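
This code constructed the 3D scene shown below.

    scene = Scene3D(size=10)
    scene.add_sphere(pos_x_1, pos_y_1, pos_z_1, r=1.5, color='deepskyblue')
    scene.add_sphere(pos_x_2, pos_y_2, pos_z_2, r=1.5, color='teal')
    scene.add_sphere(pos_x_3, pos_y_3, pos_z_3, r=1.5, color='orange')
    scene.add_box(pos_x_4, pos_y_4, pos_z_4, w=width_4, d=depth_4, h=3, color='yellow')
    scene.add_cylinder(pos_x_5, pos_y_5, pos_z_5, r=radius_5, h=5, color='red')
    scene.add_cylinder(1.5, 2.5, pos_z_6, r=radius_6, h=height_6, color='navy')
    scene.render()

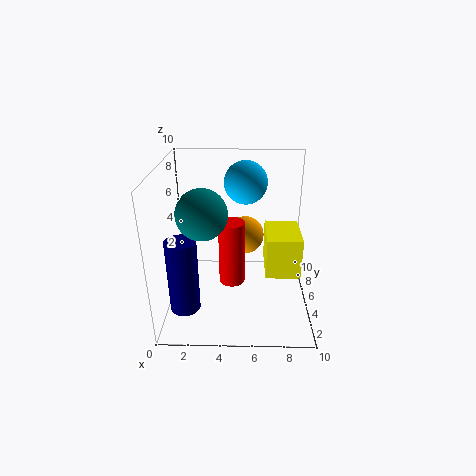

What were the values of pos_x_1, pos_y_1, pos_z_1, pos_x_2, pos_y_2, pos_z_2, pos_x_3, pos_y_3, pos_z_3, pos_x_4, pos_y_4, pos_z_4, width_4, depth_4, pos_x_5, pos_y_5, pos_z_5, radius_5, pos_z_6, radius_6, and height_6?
pos_x_1 = 5.5, pos_y_1 = 6.5, pos_z_1 = 8.5, pos_x_2 = 3, pos_y_2 = 2, pos_z_2 = 8, pos_x_3 = 5.5, pos_y_3 = 8.5, pos_z_3 = 3.5, pos_x_4 = 7, pos_y_4 = 4.5, pos_z_4 = 2, width_4 = 2.5, depth_4 = 3.5, pos_x_5 = 4.5, pos_y_5 = 6.5, pos_z_5 = 0.5, radius_5 = 1, pos_z_6 = 1, radius_6 = 1, height_6 = 5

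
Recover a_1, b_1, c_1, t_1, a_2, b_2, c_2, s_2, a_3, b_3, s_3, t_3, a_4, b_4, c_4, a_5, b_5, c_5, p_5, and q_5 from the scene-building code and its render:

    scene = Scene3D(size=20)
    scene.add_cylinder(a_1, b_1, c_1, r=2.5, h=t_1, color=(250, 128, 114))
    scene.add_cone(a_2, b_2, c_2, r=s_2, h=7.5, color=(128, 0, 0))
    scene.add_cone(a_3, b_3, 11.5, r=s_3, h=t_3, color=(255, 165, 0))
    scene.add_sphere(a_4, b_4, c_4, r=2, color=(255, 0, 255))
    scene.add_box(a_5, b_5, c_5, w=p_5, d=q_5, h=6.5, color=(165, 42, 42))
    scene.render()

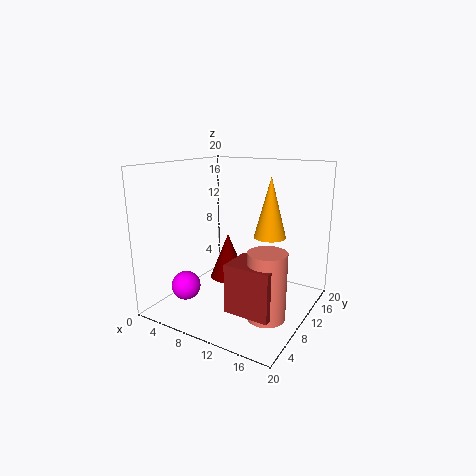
a_1 = 16
b_1 = 7
c_1 = 1
t_1 = 9
a_2 = 4.5
b_2 = 16
c_2 = 0.5
s_2 = 3
a_3 = 15.5
b_3 = 8.5
s_3 = 2
t_3 = 7.5
a_4 = 4.5
b_4 = 5
c_4 = 3.5
a_5 = 11.5
b_5 = 4
c_5 = 2
p_5 = 6
q_5 = 5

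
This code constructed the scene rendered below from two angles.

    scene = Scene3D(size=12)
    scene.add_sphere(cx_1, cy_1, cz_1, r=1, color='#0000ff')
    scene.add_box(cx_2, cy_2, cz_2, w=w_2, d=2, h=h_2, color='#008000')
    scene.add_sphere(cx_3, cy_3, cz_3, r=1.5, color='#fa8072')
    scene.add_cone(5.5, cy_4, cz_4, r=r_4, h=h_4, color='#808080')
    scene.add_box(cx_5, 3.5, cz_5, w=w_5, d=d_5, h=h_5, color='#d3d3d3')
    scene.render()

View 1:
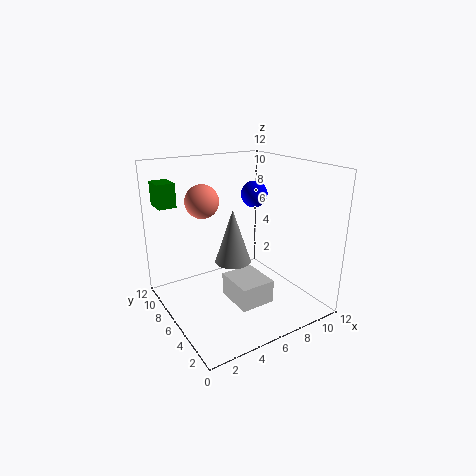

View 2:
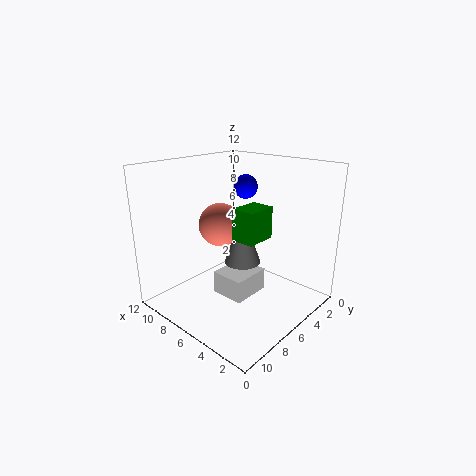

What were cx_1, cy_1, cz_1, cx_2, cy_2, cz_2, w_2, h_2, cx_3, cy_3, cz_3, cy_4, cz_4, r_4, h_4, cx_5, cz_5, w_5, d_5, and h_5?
cx_1 = 6.5, cy_1 = 4.5, cz_1 = 10, cx_2 = 0.5, cy_2 = 9, cz_2 = 8.5, w_2 = 1.5, h_2 = 2, cx_3 = 4.5, cy_3 = 9.5, cz_3 = 8.5, cy_4 = 6, cz_4 = 4, r_4 = 1.5, h_4 = 4.5, cx_5 = 5, cz_5 = 0.5, w_5 = 3, d_5 = 3.5, h_5 = 2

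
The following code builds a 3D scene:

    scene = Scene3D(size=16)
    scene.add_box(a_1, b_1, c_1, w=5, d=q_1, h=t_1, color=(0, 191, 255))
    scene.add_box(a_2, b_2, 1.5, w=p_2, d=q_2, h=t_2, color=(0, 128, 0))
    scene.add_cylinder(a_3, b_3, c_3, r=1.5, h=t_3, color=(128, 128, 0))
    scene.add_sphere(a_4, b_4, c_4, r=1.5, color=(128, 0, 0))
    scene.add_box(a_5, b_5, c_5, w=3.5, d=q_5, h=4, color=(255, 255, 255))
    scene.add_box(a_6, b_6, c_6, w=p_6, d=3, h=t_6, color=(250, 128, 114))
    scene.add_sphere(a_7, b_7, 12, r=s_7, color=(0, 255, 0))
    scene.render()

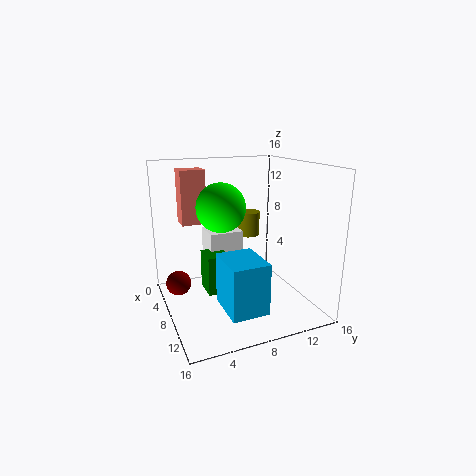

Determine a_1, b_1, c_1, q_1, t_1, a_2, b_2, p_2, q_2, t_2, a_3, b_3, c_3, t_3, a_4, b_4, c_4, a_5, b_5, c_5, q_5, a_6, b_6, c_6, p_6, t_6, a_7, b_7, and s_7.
a_1 = 9
b_1 = 5
c_1 = 1.5
q_1 = 4
t_1 = 5.5
a_2 = 5
b_2 = 4.5
p_2 = 3
q_2 = 2.5
t_2 = 4.5
a_3 = 3
b_3 = 11.5
c_3 = 6.5
t_3 = 3
a_4 = 3.5
b_4 = 2
c_4 = 1.5
a_5 = 2.5
b_5 = 5.5
c_5 = 4
q_5 = 4
a_6 = 0.5
b_6 = 3
c_6 = 8.5
p_6 = 2.5
t_6 = 6.5
a_7 = 9.5
b_7 = 5.5
s_7 = 2.5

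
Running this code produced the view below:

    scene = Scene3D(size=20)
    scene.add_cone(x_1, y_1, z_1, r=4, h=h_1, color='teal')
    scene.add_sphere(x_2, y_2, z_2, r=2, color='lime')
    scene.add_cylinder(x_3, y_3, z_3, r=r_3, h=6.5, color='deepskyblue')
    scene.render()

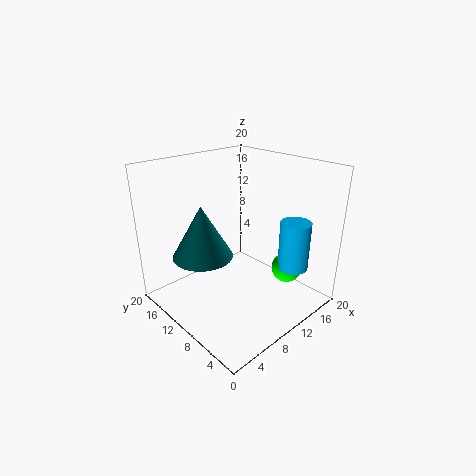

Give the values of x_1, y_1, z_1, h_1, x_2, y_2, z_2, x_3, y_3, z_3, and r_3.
x_1 = 5, y_1 = 11.5, z_1 = 8.5, h_1 = 7, x_2 = 13.5, y_2 = 4, z_2 = 6.5, x_3 = 13.5, y_3 = 3, z_3 = 7, r_3 = 2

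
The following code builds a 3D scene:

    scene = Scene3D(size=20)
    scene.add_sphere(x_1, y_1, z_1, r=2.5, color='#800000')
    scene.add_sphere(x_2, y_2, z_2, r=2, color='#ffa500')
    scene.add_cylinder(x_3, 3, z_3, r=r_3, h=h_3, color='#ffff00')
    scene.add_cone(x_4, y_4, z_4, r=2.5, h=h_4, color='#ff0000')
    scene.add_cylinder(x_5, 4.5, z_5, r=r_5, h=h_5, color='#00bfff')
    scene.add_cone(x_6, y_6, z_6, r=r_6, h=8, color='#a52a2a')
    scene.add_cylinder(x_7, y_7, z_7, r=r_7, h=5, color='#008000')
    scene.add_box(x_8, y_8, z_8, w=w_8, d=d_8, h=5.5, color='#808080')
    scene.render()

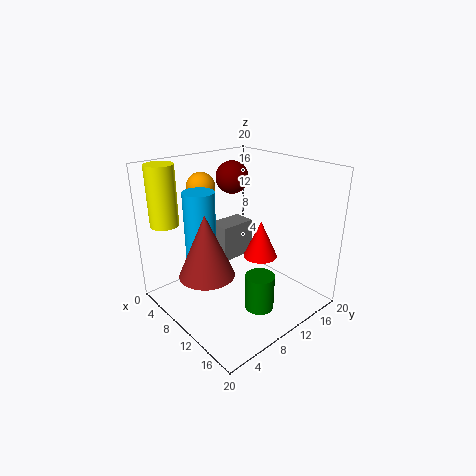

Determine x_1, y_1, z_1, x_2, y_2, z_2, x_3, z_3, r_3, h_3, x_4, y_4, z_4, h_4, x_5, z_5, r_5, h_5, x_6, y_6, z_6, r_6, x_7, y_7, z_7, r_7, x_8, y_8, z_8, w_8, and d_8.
x_1 = 3.5; y_1 = 14.5; z_1 = 16.5; x_2 = 4.5; y_2 = 8; z_2 = 16.5; x_3 = 2.5; z_3 = 11.5; r_3 = 2; h_3 = 8.5; x_4 = 10.5; y_4 = 14; z_4 = 6; h_4 = 5.5; x_5 = 9; z_5 = 8.5; r_5 = 2; h_5 = 9; x_6 = 11.5; y_6 = 3.5; z_6 = 7.5; r_6 = 3.5; x_7 = 14.5; y_7 = 10; z_7 = 1; r_7 = 2; x_8 = 3; y_8 = 10.5; z_8 = 4.5; w_8 = 3.5; d_8 = 5.5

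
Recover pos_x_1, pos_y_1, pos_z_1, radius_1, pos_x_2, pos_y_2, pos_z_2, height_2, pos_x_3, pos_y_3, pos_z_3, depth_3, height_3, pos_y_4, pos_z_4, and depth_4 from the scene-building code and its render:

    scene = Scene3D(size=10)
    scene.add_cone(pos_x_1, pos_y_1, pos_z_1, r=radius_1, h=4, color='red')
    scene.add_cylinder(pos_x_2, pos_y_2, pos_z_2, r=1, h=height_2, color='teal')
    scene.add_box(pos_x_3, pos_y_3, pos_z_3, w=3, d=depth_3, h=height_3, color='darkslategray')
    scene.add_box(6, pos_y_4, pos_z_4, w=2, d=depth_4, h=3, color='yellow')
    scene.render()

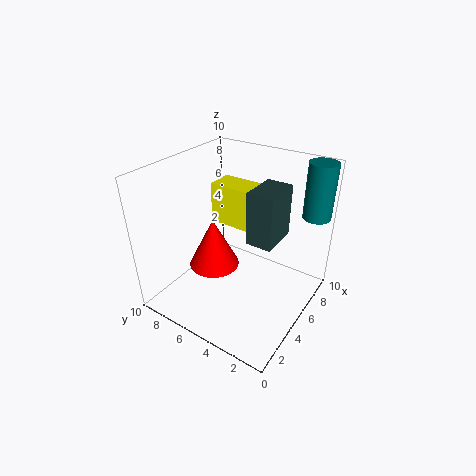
pos_x_1 = 6; pos_y_1 = 8; pos_z_1 = 1; radius_1 = 2; pos_x_2 = 9; pos_y_2 = 1; pos_z_2 = 6; height_2 = 4; pos_x_3 = 6; pos_y_3 = 3; pos_z_3 = 4; depth_3 = 2; height_3 = 4; pos_y_4 = 5; pos_z_4 = 5; depth_4 = 3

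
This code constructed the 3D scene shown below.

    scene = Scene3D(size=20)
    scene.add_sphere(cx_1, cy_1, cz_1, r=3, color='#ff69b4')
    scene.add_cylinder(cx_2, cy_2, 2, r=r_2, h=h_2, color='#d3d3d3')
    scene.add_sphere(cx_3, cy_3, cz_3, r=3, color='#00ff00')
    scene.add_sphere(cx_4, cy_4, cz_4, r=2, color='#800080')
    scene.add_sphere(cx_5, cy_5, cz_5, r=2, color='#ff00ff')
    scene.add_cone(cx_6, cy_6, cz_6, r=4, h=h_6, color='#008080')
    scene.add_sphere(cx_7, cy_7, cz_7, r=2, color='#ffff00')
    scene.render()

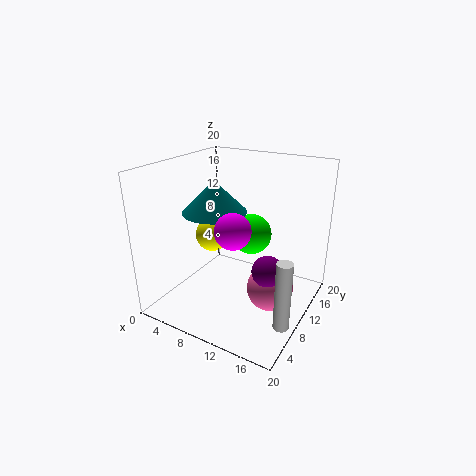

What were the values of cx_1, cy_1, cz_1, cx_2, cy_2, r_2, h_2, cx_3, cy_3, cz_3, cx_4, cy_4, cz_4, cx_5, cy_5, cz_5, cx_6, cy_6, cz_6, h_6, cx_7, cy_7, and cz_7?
cx_1 = 16
cy_1 = 8
cz_1 = 5
cx_2 = 19
cy_2 = 5
r_2 = 1
h_2 = 9
cx_3 = 10
cy_3 = 14
cz_3 = 9
cx_4 = 16
cy_4 = 7
cz_4 = 8
cx_5 = 14
cy_5 = 2
cz_5 = 15
cx_6 = 9
cy_6 = 6
cz_6 = 15
h_6 = 4
cx_7 = 10
cy_7 = 4
cz_7 = 13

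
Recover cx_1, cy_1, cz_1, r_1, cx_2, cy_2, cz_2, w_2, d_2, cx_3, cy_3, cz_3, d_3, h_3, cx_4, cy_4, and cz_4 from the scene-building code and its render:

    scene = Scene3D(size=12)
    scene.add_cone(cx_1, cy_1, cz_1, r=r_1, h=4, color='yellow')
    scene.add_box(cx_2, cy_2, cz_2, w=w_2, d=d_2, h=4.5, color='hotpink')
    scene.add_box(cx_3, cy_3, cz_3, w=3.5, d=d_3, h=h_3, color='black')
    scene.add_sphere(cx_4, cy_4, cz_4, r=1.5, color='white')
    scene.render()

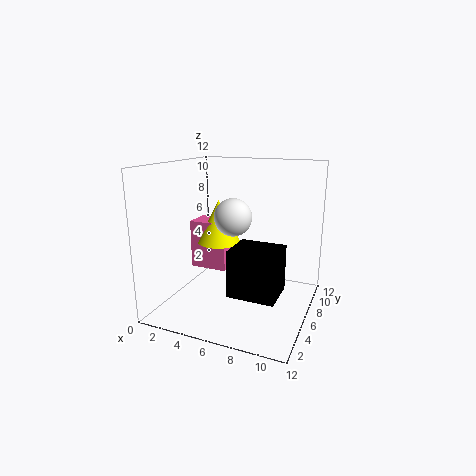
cx_1 = 3
cy_1 = 8.5
cz_1 = 4.5
r_1 = 2
cx_2 = 0.5
cy_2 = 7.5
cz_2 = 2
w_2 = 3.5
d_2 = 2.5
cx_3 = 7
cy_3 = 1.5
cz_3 = 3
d_3 = 3
h_3 = 3.5
cx_4 = 6
cy_4 = 5
cz_4 = 8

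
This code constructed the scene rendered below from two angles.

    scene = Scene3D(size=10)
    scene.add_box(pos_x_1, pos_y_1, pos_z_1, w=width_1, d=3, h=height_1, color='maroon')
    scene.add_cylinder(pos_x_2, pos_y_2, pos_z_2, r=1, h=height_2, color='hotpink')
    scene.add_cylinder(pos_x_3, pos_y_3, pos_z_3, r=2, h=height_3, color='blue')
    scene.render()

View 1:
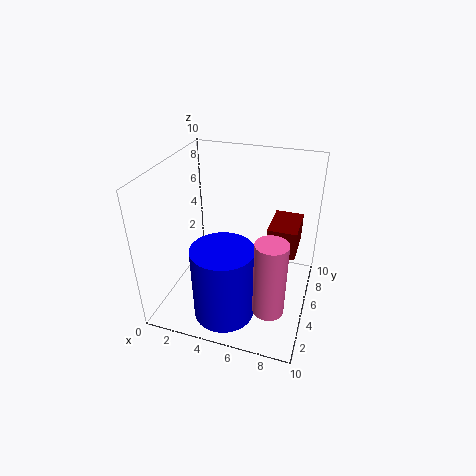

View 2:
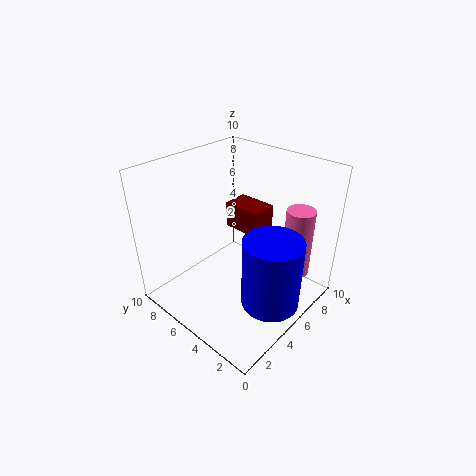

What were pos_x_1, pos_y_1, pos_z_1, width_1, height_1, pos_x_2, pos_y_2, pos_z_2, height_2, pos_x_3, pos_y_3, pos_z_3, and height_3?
pos_x_1 = 7, pos_y_1 = 5, pos_z_1 = 4, width_1 = 2, height_1 = 2, pos_x_2 = 8, pos_y_2 = 2, pos_z_2 = 2, height_2 = 5, pos_x_3 = 5, pos_y_3 = 2, pos_z_3 = 1, height_3 = 5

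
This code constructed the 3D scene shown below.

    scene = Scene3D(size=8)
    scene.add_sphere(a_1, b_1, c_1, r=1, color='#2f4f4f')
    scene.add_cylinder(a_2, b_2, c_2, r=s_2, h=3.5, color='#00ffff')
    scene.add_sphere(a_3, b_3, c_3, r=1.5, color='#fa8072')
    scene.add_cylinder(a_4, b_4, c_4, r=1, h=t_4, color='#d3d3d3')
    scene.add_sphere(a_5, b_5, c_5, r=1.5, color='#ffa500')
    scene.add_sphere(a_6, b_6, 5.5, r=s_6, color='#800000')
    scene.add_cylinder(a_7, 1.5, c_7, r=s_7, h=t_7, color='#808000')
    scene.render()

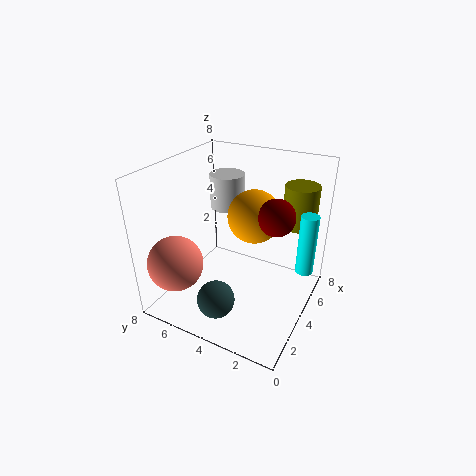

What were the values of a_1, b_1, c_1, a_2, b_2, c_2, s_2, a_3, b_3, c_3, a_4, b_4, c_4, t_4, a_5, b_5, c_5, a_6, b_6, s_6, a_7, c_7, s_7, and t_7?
a_1 = 1.5, b_1 = 4, c_1 = 1.5, a_2 = 5.5, b_2 = 0.5, c_2 = 2, s_2 = 0.5, a_3 = 1.5, b_3 = 6.5, c_3 = 3, a_4 = 5.5, b_4 = 5.5, c_4 = 5, t_4 = 2, a_5 = 5, b_5 = 3.5, c_5 = 5, a_6 = 4.5, b_6 = 2, s_6 = 1, a_7 = 7, c_7 = 4, s_7 = 1, t_7 = 2.5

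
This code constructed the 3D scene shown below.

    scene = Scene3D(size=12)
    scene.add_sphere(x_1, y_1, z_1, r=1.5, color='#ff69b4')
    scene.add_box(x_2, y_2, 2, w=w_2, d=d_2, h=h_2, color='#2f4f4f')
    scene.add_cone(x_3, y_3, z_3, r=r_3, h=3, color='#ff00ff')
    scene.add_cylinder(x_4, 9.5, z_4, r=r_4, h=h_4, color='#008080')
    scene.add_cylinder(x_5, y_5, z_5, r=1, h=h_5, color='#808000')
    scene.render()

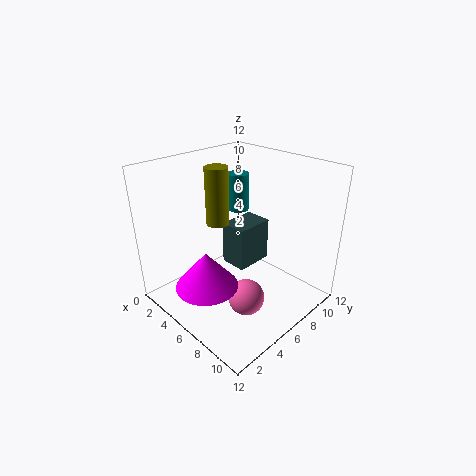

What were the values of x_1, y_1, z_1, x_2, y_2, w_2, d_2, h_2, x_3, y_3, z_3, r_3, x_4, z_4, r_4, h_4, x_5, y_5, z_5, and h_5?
x_1 = 8
y_1 = 5
z_1 = 1.5
x_2 = 3
y_2 = 7
w_2 = 2.5
d_2 = 3.5
h_2 = 4
x_3 = 6
y_3 = 2.5
z_3 = 3
r_3 = 2.5
x_4 = 2.5
z_4 = 6.5
r_4 = 1
h_4 = 3.5
x_5 = 3.5
y_5 = 6
z_5 = 6.5
h_5 = 5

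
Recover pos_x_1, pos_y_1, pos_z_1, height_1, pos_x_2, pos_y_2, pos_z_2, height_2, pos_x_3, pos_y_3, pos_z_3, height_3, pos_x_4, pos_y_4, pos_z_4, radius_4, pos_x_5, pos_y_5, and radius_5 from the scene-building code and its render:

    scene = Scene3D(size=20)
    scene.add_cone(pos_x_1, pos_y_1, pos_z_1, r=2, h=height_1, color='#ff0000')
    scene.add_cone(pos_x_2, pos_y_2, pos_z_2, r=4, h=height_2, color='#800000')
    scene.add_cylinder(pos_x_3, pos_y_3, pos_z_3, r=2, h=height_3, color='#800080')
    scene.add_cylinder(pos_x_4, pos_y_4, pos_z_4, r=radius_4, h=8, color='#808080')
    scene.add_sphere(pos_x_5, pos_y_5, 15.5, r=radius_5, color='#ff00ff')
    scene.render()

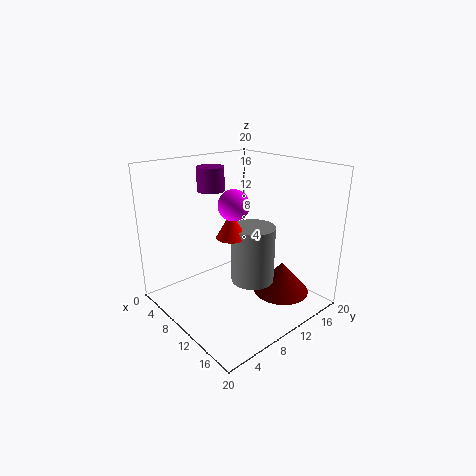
pos_x_1 = 11
pos_y_1 = 8
pos_z_1 = 11
height_1 = 3.5
pos_x_2 = 14
pos_y_2 = 15
pos_z_2 = 1.5
height_2 = 4.5
pos_x_3 = 4
pos_y_3 = 10
pos_z_3 = 15.5
height_3 = 3.5
pos_x_4 = 12
pos_y_4 = 11
pos_z_4 = 4
radius_4 = 3
pos_x_5 = 11.5
pos_y_5 = 8
radius_5 = 2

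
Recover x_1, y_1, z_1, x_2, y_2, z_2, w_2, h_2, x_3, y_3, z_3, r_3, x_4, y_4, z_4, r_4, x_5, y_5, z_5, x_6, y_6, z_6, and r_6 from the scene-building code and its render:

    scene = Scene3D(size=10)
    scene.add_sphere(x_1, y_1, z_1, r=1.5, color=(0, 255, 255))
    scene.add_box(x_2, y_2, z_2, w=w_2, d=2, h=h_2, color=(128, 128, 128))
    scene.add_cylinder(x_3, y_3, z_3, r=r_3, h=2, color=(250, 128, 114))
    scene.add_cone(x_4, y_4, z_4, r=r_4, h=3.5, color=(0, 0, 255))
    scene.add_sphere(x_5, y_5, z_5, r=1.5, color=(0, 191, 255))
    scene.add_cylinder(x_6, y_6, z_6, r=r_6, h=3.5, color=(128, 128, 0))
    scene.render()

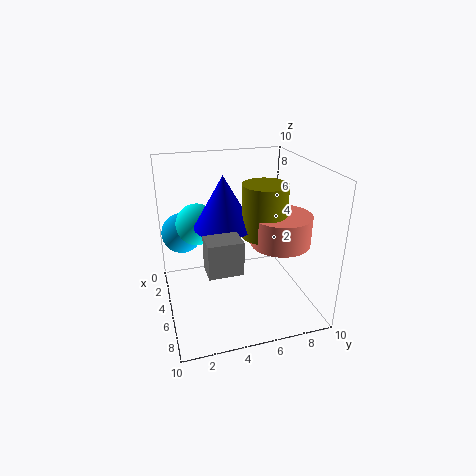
x_1 = 3; y_1 = 2.5; z_1 = 5.5; x_2 = 8; y_2 = 2; z_2 = 5; w_2 = 1.5; h_2 = 2; x_3 = 6.5; y_3 = 7.5; z_3 = 5; r_3 = 2; x_4 = 5; y_4 = 4; z_4 = 6; r_4 = 2; x_5 = 2; y_5 = 1.5; z_5 = 4.5; x_6 = 6; y_6 = 6.5; z_6 = 5.5; r_6 = 1.5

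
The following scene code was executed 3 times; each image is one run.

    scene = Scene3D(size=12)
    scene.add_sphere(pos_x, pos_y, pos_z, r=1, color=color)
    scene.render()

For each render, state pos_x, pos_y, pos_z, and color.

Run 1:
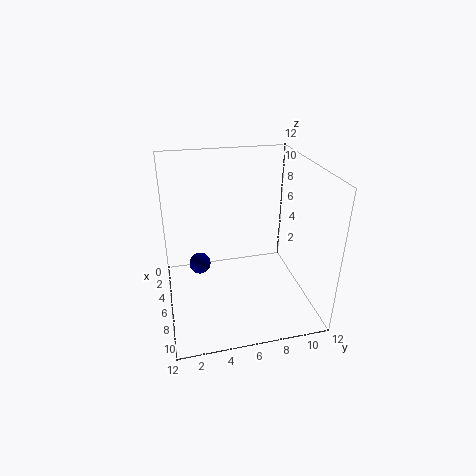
pos_x = 3
pos_y = 3
pos_z = 2
color = 'navy'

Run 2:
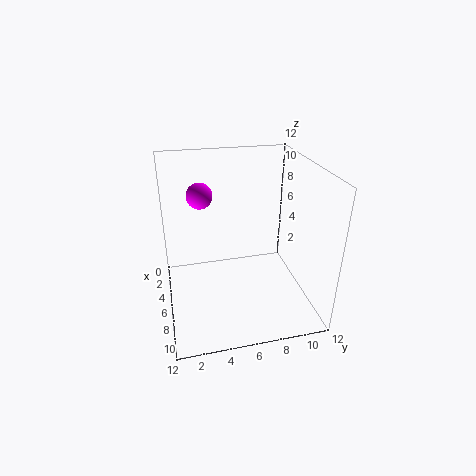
pos_x = 6
pos_y = 3
pos_z = 10
color = 'magenta'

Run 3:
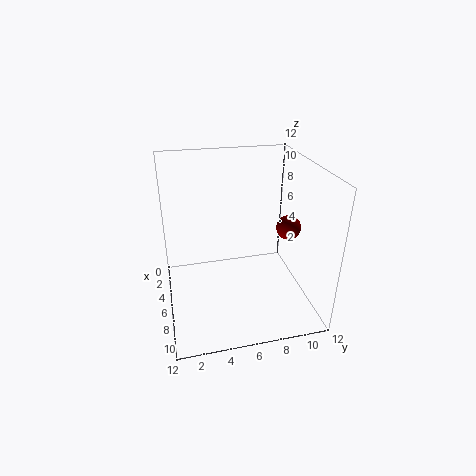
pos_x = 7
pos_y = 10
pos_z = 7
color = 'maroon'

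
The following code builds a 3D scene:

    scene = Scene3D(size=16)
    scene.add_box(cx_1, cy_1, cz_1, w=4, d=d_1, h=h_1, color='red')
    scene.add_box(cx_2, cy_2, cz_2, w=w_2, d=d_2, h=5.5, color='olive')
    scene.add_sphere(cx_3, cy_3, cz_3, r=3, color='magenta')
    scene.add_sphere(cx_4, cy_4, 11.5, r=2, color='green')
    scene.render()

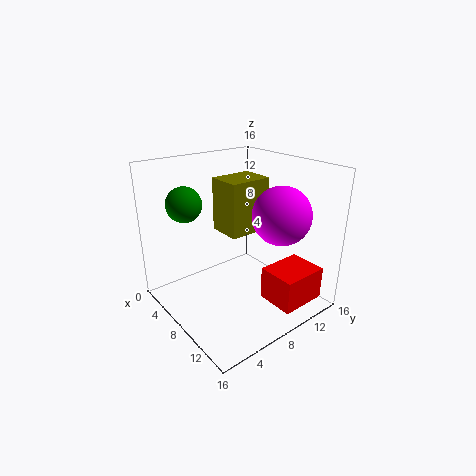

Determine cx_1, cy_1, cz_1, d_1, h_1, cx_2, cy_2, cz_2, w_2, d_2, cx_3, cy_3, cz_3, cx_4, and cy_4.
cx_1 = 12, cy_1 = 8, cz_1 = 2.5, d_1 = 5, h_1 = 3.5, cx_2 = 7, cy_2 = 5.5, cz_2 = 9.5, w_2 = 3.5, d_2 = 4.5, cx_3 = 12.5, cy_3 = 10, cz_3 = 11.5, cx_4 = 3.5, cy_4 = 4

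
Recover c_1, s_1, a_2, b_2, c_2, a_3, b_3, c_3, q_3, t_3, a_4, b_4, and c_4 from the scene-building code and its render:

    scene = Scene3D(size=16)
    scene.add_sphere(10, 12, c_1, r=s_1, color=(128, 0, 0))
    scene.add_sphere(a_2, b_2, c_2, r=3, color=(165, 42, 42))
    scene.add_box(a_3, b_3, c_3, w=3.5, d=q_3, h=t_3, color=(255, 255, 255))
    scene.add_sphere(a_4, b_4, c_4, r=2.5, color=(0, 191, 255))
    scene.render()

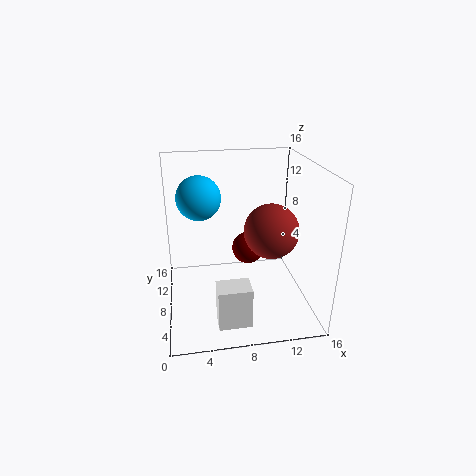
c_1 = 4.5
s_1 = 2
a_2 = 11.5
b_2 = 7
c_2 = 9
a_3 = 5
b_3 = 2
c_3 = 0.5
q_3 = 2.5
t_3 = 4.5
a_4 = 4
b_4 = 10.5
c_4 = 12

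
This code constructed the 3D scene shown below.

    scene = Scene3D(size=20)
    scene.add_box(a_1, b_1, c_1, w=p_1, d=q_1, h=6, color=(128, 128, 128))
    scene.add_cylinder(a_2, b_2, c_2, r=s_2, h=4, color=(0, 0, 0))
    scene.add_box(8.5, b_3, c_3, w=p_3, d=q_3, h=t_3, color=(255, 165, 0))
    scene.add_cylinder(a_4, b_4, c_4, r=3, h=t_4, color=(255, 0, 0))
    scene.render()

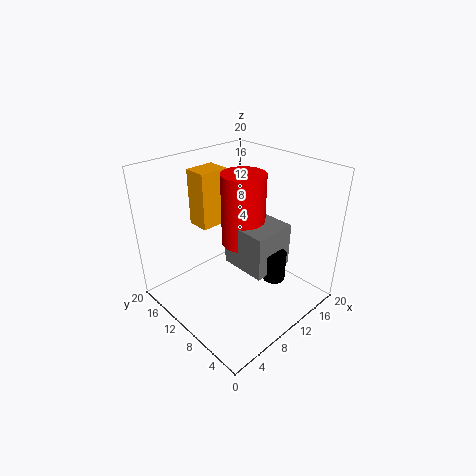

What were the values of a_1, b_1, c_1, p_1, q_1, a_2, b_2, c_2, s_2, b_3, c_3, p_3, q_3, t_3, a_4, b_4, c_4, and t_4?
a_1 = 8.5
b_1 = 4.5
c_1 = 6.5
p_1 = 6
q_1 = 6.5
a_2 = 11.5
b_2 = 4.5
c_2 = 5.5
s_2 = 1.5
b_3 = 15.5
c_3 = 9.5
p_3 = 4.5
q_3 = 3.5
t_3 = 8.5
a_4 = 11
b_4 = 10
c_4 = 9
t_4 = 10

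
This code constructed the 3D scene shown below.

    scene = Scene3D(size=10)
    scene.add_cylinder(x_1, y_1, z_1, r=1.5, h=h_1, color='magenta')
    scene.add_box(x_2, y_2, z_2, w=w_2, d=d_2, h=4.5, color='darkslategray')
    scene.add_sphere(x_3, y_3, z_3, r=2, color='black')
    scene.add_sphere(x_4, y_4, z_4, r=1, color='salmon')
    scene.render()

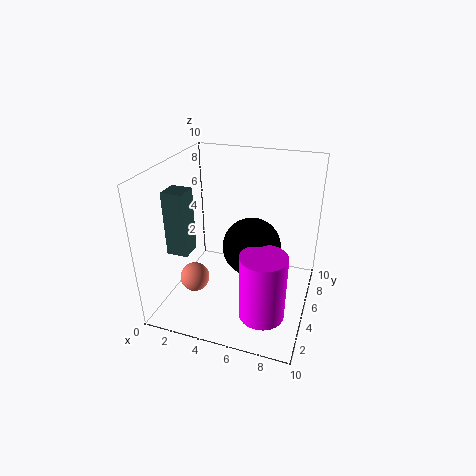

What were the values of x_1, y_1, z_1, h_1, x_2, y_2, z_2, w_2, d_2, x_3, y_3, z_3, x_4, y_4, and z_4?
x_1 = 7.5
y_1 = 2.5
z_1 = 1
h_1 = 4.5
x_2 = 0.5
y_2 = 3
z_2 = 4
w_2 = 1.5
d_2 = 1.5
x_3 = 6
y_3 = 5
z_3 = 4.5
x_4 = 2.5
y_4 = 3
z_4 = 2.5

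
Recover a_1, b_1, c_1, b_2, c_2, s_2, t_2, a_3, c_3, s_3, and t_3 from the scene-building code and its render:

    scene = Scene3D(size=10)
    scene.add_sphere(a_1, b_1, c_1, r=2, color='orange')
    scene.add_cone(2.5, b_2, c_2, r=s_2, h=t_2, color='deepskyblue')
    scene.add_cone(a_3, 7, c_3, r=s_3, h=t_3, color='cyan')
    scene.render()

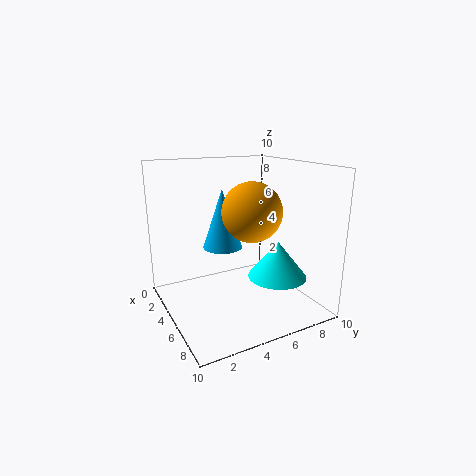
a_1 = 6
b_1 = 5.5
c_1 = 7
b_2 = 5
c_2 = 3.5
s_2 = 1.5
t_2 = 4.5
a_3 = 7
c_3 = 2.5
s_3 = 2
t_3 = 2.5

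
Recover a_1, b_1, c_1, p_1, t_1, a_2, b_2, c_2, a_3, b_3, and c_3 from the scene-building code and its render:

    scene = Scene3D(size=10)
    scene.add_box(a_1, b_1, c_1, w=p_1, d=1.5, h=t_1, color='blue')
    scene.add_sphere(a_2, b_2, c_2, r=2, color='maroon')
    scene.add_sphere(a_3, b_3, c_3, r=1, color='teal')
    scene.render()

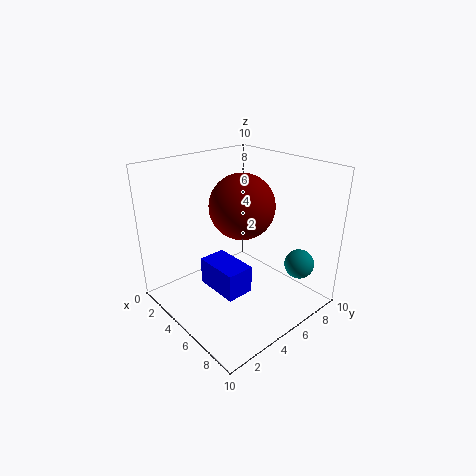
a_1 = 7, b_1 = 0.5, c_1 = 4.5, p_1 = 2.5, t_1 = 1.5, a_2 = 6.5, b_2 = 4, c_2 = 8, a_3 = 8.5, b_3 = 7.5, c_3 = 3.5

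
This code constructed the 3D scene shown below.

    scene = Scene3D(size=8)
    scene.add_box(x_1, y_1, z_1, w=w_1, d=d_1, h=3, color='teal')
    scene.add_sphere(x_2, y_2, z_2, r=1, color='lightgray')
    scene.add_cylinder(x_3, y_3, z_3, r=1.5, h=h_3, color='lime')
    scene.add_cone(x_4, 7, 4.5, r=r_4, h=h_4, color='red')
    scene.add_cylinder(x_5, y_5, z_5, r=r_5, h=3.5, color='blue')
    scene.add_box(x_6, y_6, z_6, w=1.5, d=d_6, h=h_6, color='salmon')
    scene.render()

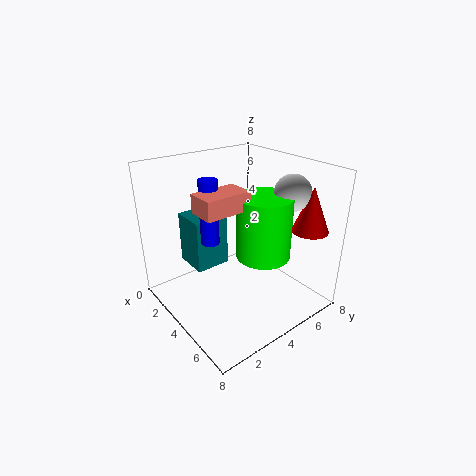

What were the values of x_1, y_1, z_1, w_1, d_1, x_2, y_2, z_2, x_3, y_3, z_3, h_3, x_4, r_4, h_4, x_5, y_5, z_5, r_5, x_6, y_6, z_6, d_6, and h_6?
x_1 = 1
y_1 = 2
z_1 = 2
w_1 = 2
d_1 = 2
x_2 = 5.5
y_2 = 6.5
z_2 = 6.5
x_3 = 5
y_3 = 5
z_3 = 3
h_3 = 3.5
x_4 = 6.5
r_4 = 1
h_4 = 2.5
x_5 = 3.5
y_5 = 2.5
z_5 = 4
r_5 = 0.5
x_6 = 3.5
y_6 = 1.5
z_6 = 6
d_6 = 2.5
h_6 = 1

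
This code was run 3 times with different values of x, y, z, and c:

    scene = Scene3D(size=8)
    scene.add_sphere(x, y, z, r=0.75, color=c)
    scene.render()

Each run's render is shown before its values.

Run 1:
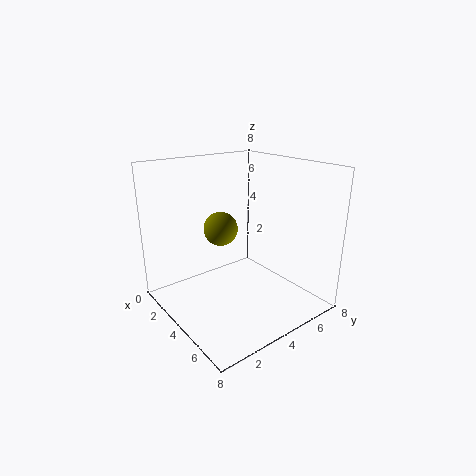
x = 6, y = 1.5, z = 5.75, c = 'olive'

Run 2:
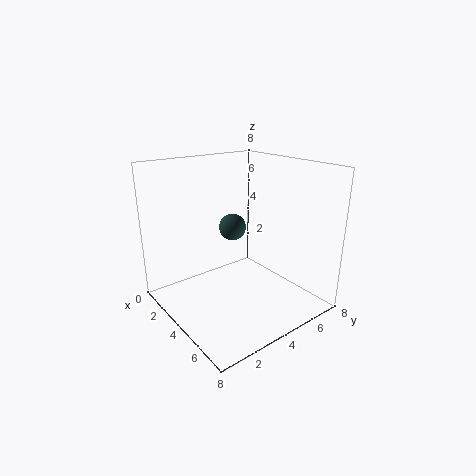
x = 3.5, y = 4, z = 4.5, c = 'darkslategray'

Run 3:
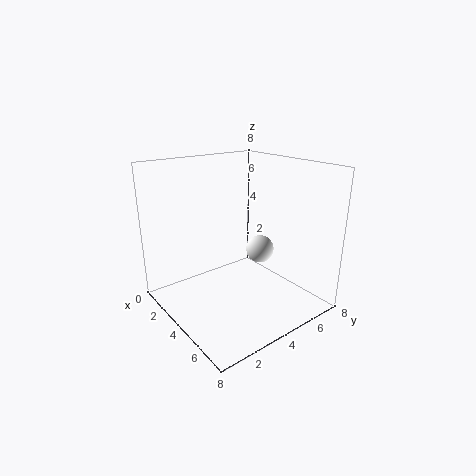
x = 5, y = 4.75, z = 3.5, c = 'white'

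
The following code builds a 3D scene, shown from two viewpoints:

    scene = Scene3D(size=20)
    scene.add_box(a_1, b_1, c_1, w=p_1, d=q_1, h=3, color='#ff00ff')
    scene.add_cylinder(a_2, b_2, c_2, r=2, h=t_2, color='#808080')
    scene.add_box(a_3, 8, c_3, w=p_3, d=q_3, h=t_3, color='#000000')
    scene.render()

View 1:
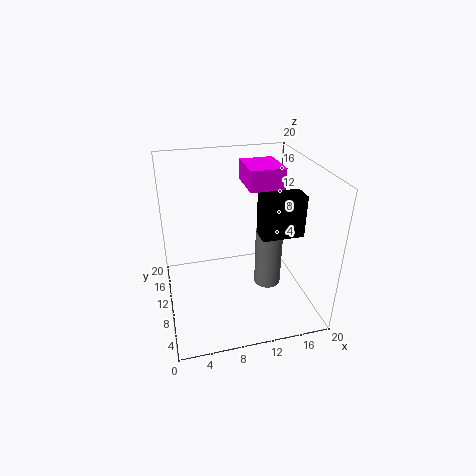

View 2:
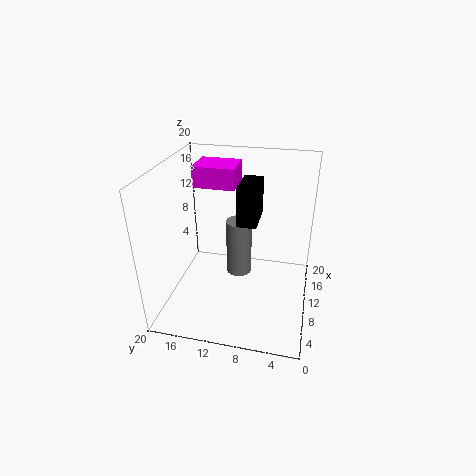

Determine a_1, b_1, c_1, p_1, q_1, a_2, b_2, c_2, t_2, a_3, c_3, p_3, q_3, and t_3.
a_1 = 12, b_1 = 11, c_1 = 16, p_1 = 5, q_1 = 6, a_2 = 15, b_2 = 11, c_2 = 1, t_2 = 9, a_3 = 13, c_3 = 10, p_3 = 6, q_3 = 3, t_3 = 6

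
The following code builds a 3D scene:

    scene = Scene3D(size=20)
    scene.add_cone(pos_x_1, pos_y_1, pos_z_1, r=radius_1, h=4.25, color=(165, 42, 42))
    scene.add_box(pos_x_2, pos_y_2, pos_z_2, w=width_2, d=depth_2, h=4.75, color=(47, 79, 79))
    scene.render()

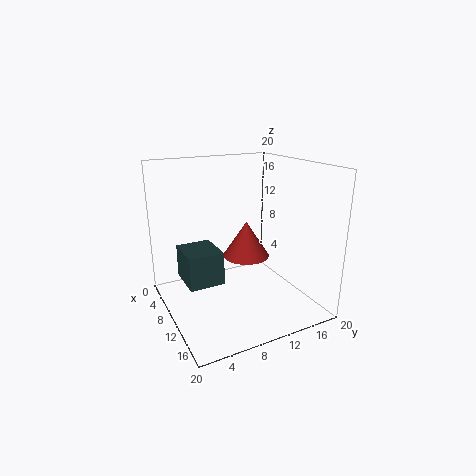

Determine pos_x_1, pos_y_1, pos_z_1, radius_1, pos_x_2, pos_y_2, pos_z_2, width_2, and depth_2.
pos_x_1 = 15.5
pos_y_1 = 8.25
pos_z_1 = 10
radius_1 = 2.75
pos_x_2 = 4.5
pos_y_2 = 2.75
pos_z_2 = 3.5
width_2 = 5.75
depth_2 = 5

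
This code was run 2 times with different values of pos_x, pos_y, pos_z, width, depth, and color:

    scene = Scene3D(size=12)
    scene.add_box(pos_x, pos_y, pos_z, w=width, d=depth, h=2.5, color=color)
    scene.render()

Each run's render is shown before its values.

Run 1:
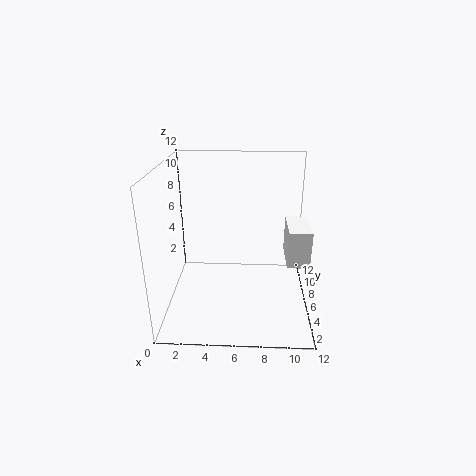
pos_x = 9.5; pos_y = 0.5; pos_z = 6.5; width = 1.5; depth = 3; color = 'white'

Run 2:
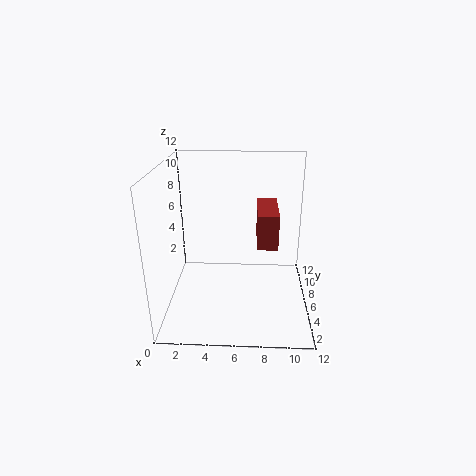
pos_x = 7.5; pos_y = 2; pos_z = 7; width = 1.5; depth = 4; color = 'brown'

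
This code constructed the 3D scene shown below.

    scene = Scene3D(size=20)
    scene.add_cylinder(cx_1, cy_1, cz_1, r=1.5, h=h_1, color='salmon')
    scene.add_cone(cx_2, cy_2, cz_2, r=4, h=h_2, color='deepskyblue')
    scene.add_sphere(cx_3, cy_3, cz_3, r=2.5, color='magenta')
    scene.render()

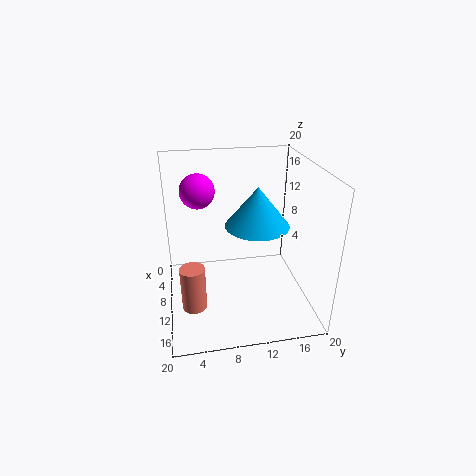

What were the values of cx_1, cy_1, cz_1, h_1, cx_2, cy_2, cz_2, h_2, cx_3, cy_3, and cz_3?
cx_1 = 16.75, cy_1 = 3.25, cz_1 = 4.75, h_1 = 5.5, cx_2 = 13.5, cy_2 = 11.75, cz_2 = 13.5, h_2 = 5, cx_3 = 5.5, cy_3 = 5, cz_3 = 15.5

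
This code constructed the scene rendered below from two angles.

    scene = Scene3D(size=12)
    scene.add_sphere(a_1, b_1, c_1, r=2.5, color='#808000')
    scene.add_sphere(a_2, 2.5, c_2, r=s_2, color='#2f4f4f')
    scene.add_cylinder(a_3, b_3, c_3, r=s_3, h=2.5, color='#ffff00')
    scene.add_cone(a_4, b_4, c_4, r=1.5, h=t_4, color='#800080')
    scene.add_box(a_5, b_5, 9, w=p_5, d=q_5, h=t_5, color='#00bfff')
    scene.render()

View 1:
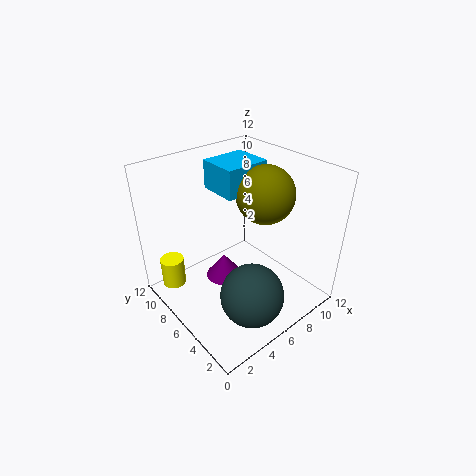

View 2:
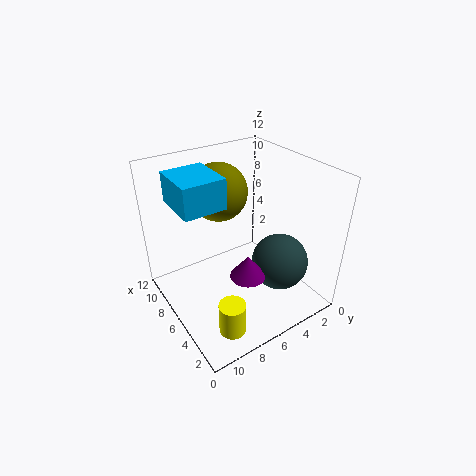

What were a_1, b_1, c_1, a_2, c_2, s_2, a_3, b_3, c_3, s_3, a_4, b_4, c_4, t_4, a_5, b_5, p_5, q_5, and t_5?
a_1 = 9
b_1 = 6
c_1 = 9
a_2 = 4.5
c_2 = 3
s_2 = 2.5
a_3 = 1.5
b_3 = 9.5
c_3 = 1.5
s_3 = 1
a_4 = 4.5
b_4 = 6
c_4 = 3
t_4 = 2
a_5 = 6
b_5 = 7
p_5 = 4
q_5 = 3.5
t_5 = 2.5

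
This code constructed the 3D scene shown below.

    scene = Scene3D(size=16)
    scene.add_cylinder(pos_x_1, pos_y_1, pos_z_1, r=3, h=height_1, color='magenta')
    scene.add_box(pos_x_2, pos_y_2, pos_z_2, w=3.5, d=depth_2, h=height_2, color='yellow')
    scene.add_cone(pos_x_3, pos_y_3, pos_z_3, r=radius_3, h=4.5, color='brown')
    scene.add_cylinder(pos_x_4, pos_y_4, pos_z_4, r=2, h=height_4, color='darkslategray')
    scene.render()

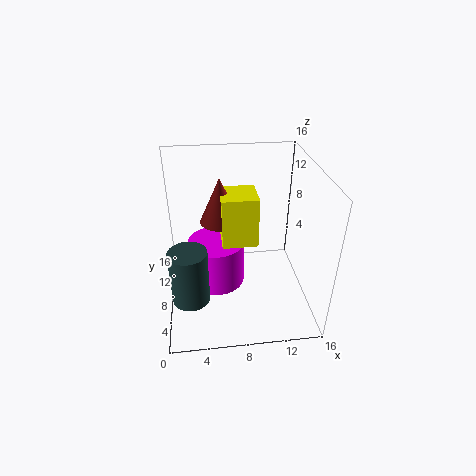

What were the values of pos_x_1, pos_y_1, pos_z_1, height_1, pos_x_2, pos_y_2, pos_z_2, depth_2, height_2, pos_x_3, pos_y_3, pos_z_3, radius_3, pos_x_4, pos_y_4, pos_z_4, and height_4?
pos_x_1 = 5.5, pos_y_1 = 7, pos_z_1 = 3.5, height_1 = 5, pos_x_2 = 6, pos_y_2 = 4, pos_z_2 = 9.5, depth_2 = 3.5, height_2 = 5, pos_x_3 = 6, pos_y_3 = 6, pos_z_3 = 11.5, radius_3 = 2, pos_x_4 = 2.5, pos_y_4 = 4.5, pos_z_4 = 3, height_4 = 6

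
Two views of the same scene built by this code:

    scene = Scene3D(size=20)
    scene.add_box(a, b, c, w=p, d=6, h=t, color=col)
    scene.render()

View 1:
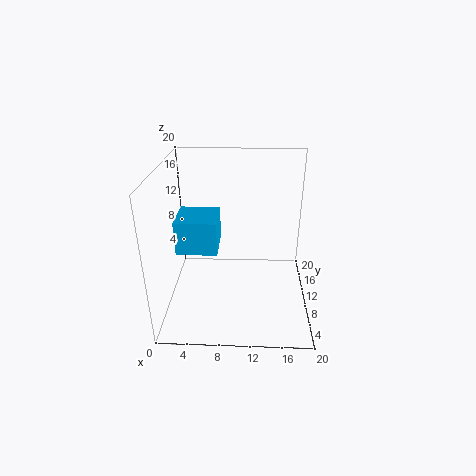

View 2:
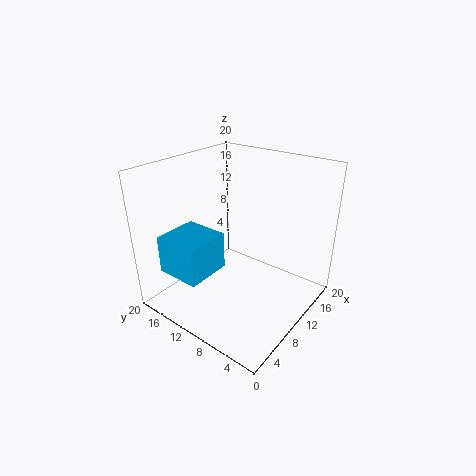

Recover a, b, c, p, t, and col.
a = 1
b = 10
c = 7
p = 6
t = 5
col = 'deepskyblue'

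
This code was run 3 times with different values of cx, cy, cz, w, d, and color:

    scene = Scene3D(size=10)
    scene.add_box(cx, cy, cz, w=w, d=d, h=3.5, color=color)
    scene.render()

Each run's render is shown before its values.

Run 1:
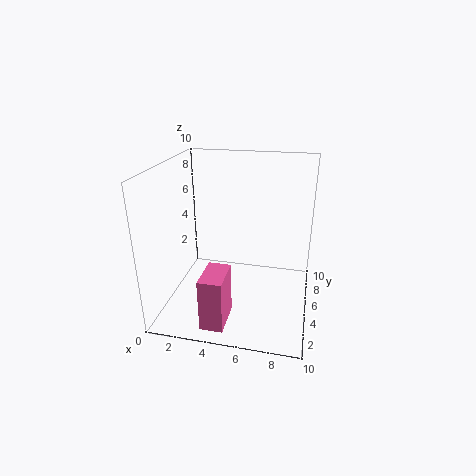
cx = 3.5, cy = 0.5, cz = 0.5, w = 1.5, d = 2.5, color = 'hotpink'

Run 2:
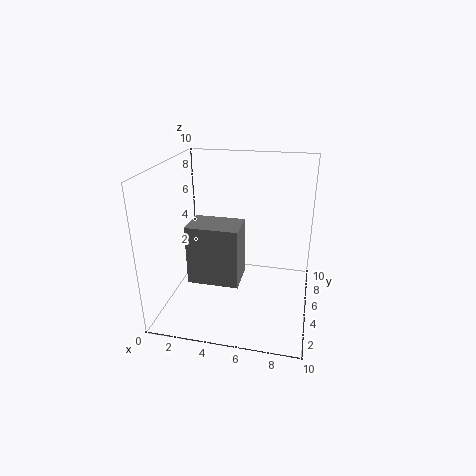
cx = 3, cy = 0.5, cz = 4, w = 3, d = 2, color = 'gray'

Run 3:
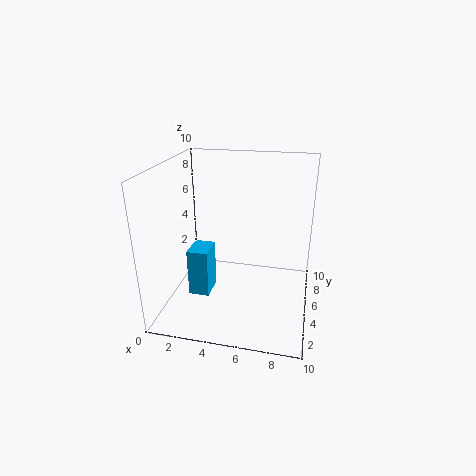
cx = 1.5, cy = 4, cz = 0.5, w = 1.5, d = 2, color = 'deepskyblue'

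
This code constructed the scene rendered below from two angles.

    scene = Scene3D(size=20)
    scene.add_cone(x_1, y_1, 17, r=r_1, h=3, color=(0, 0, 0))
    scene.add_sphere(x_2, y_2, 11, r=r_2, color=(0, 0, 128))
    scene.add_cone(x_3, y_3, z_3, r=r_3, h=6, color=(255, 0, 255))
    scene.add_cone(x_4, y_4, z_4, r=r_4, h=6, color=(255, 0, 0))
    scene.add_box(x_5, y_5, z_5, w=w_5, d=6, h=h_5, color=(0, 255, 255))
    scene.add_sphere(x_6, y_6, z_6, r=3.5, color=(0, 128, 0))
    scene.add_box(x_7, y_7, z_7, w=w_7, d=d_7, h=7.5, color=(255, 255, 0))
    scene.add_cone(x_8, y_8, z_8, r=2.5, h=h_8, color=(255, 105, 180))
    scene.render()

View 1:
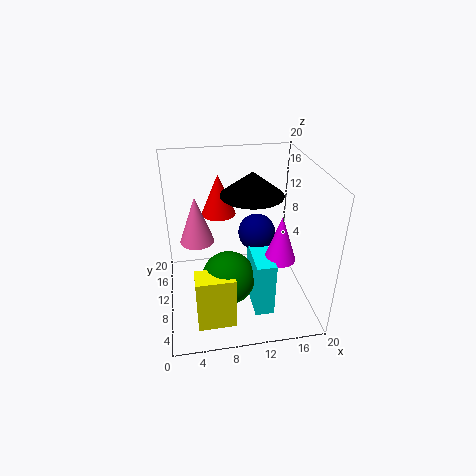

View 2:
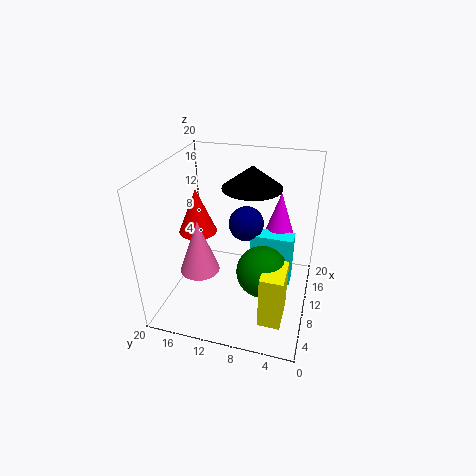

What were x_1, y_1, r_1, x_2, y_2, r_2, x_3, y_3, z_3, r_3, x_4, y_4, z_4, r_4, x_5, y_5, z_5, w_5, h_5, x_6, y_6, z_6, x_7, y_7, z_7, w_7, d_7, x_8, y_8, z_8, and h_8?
x_1 = 11.5, y_1 = 8.5, r_1 = 4, x_2 = 12.5, y_2 = 9.5, r_2 = 2.5, x_3 = 14.5, y_3 = 5, z_3 = 9.5, r_3 = 2, x_4 = 8, y_4 = 15, z_4 = 11.5, r_4 = 2.5, x_5 = 11, y_5 = 2.5, z_5 = 2.5, w_5 = 2.5, h_5 = 7.5, x_6 = 8, y_6 = 6, z_6 = 6.5, x_7 = 3.5, y_7 = 2.5, z_7 = 1, w_7 = 5, d_7 = 3, x_8 = 4.5, y_8 = 13.5, z_8 = 8, h_8 = 7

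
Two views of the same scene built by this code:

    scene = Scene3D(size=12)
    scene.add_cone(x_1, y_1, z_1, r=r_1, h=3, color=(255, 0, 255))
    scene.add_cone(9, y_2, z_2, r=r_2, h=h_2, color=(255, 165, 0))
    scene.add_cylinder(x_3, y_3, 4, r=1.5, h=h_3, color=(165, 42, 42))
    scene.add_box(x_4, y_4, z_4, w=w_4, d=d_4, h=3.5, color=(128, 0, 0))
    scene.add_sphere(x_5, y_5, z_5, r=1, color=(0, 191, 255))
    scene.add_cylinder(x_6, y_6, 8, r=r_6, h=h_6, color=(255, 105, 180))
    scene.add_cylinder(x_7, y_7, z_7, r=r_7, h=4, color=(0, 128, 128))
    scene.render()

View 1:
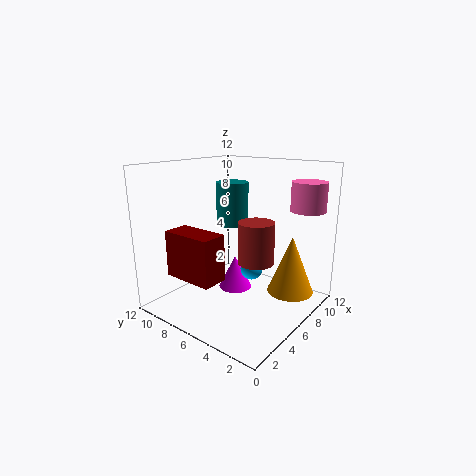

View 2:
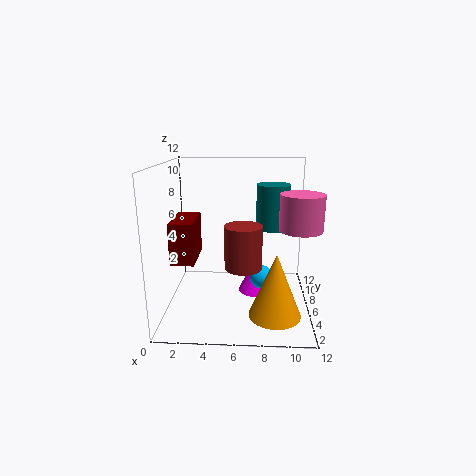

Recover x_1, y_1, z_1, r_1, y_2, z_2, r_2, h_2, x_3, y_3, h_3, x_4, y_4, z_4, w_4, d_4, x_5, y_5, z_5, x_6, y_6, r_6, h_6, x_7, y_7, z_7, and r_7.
x_1 = 7.5
y_1 = 7.5
z_1 = 0.5
r_1 = 1.5
y_2 = 2.5
z_2 = 1
r_2 = 2
h_2 = 5
x_3 = 6.5
y_3 = 4.5
h_3 = 3.5
x_4 = 0.5
y_4 = 4.5
z_4 = 4
w_4 = 2
d_4 = 4
x_5 = 8
y_5 = 6
z_5 = 2.5
x_6 = 10.5
y_6 = 2
r_6 = 1.5
h_6 = 2.5
x_7 = 9
y_7 = 9
z_7 = 6
r_7 = 1.5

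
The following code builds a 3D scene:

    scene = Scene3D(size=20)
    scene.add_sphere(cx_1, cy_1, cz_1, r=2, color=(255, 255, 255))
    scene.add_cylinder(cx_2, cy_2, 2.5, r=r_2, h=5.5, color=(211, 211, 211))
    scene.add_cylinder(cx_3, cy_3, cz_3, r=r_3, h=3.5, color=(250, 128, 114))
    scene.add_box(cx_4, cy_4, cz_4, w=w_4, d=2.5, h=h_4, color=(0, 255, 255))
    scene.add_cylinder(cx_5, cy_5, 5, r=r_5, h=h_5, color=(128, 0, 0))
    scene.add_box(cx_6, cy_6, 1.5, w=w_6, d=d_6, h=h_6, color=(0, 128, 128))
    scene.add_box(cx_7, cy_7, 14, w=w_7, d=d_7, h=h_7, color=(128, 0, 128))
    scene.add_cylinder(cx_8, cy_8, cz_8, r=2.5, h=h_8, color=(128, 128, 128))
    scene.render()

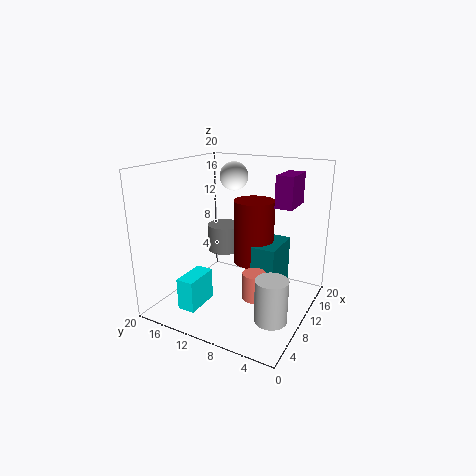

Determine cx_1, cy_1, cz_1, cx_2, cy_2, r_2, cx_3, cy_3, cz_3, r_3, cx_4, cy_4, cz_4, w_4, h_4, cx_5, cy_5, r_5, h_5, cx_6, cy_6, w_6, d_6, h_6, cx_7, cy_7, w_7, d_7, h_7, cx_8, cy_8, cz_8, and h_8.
cx_1 = 12.5, cy_1 = 12, cz_1 = 18, cx_2 = 4.5, cy_2 = 2.5, r_2 = 2, cx_3 = 6, cy_3 = 5.5, cz_3 = 4, r_3 = 1.5, cx_4 = 3.5, cy_4 = 13.5, cz_4 = 0.5, w_4 = 5, h_4 = 4.5, cx_5 = 14, cy_5 = 9.5, r_5 = 3, h_5 = 9.5, cx_6 = 11, cy_6 = 5, w_6 = 6.5, d_6 = 3.5, h_6 = 7, cx_7 = 13, cy_7 = 3.5, w_7 = 5, d_7 = 2.5, h_7 = 4.5, cx_8 = 13, cy_8 = 14, cz_8 = 6.5, h_8 = 4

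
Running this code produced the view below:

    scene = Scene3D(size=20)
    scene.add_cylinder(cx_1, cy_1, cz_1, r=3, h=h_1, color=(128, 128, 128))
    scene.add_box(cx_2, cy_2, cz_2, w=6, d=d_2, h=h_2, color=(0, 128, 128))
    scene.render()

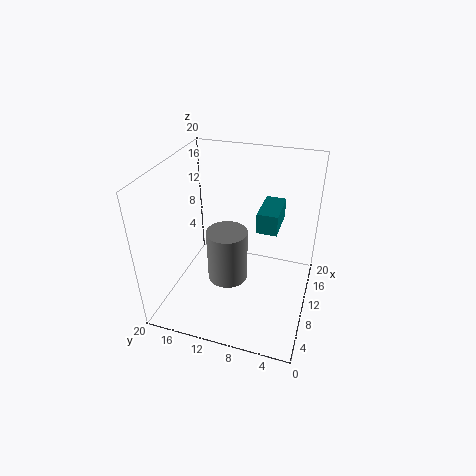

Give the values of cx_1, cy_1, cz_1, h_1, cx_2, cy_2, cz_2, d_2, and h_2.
cx_1 = 11
cy_1 = 12
cz_1 = 2
h_1 = 8
cx_2 = 12
cy_2 = 5
cz_2 = 10
d_2 = 3
h_2 = 3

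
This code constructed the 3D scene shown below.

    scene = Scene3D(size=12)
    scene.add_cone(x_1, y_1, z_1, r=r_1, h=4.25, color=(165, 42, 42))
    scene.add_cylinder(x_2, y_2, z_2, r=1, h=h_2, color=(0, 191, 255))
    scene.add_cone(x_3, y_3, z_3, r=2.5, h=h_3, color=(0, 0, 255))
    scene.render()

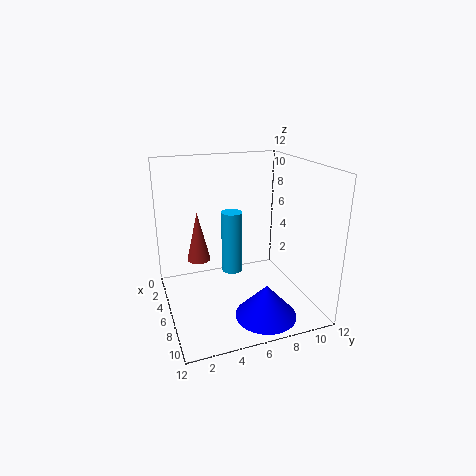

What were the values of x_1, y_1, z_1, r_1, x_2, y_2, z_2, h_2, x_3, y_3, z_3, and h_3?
x_1 = 4.25; y_1 = 3; z_1 = 3.75; r_1 = 1; x_2 = 2.25; y_2 = 6.75; z_2 = 1; h_2 = 6; x_3 = 9.25; y_3 = 7.25; z_3 = 0.25; h_3 = 2.75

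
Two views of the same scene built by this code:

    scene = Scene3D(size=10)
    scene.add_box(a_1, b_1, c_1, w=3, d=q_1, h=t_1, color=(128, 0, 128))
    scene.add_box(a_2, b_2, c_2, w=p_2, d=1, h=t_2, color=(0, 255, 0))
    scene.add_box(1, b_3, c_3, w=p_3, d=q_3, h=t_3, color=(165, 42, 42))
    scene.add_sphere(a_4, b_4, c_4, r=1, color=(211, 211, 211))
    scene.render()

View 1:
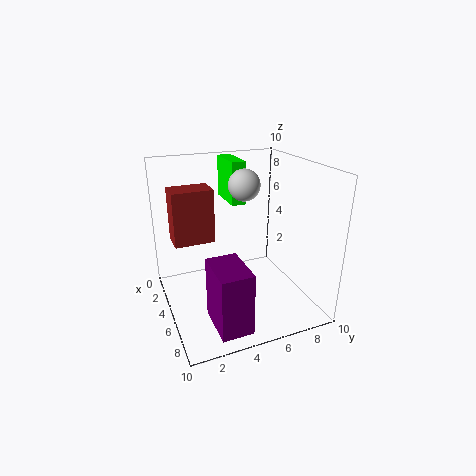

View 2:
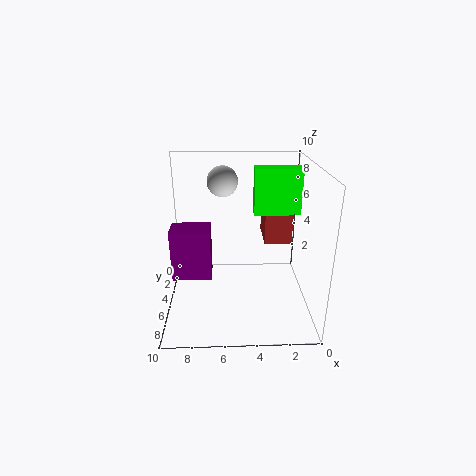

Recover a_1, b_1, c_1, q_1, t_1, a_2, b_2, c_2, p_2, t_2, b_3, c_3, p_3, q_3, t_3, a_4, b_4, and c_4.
a_1 = 7, b_1 = 2, c_1 = 1, q_1 = 2, t_1 = 4, a_2 = 1, b_2 = 5, c_2 = 7, p_2 = 3, t_2 = 3, b_3 = 1, c_3 = 4, p_3 = 2, q_3 = 3, t_3 = 4, a_4 = 6, b_4 = 5, c_4 = 9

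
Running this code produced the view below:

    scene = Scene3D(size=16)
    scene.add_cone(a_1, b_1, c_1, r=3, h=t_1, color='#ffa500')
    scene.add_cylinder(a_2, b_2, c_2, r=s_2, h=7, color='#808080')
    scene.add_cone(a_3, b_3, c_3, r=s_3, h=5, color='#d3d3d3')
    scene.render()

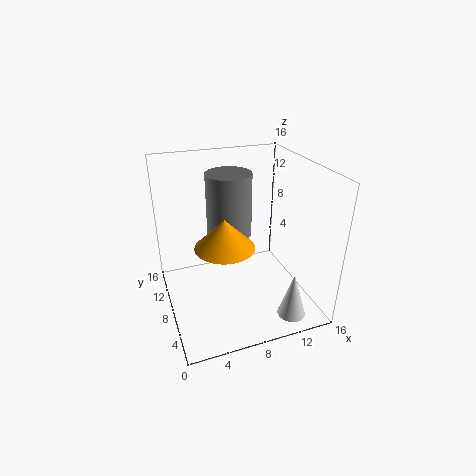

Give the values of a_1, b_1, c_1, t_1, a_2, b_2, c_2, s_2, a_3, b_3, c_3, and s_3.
a_1 = 5.5; b_1 = 5; c_1 = 9; t_1 = 3; a_2 = 7.5; b_2 = 9.5; c_2 = 8; s_2 = 2.5; a_3 = 12; b_3 = 2; c_3 = 1; s_3 = 1.5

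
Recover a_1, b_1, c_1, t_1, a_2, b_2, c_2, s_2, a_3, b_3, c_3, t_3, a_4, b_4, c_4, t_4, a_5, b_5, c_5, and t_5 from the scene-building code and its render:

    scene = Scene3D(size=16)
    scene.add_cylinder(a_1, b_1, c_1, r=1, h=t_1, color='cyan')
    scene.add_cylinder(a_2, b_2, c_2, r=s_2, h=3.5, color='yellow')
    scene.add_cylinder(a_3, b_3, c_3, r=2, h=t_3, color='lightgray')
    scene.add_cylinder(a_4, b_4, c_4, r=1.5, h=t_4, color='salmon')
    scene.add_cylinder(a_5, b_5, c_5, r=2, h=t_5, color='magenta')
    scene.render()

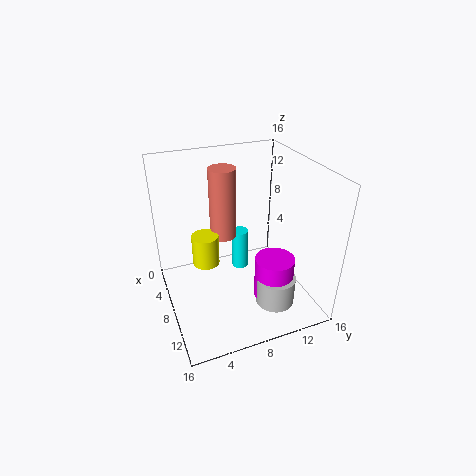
a_1 = 5; b_1 = 9.5; c_1 = 2; t_1 = 5; a_2 = 7; b_2 = 4.5; c_2 = 5; s_2 = 1.5; a_3 = 13.5; b_3 = 10; c_3 = 3; t_3 = 3; a_4 = 6; b_4 = 7; c_4 = 7.5; t_4 = 8; a_5 = 13; b_5 = 10; c_5 = 3.5; t_5 = 4.5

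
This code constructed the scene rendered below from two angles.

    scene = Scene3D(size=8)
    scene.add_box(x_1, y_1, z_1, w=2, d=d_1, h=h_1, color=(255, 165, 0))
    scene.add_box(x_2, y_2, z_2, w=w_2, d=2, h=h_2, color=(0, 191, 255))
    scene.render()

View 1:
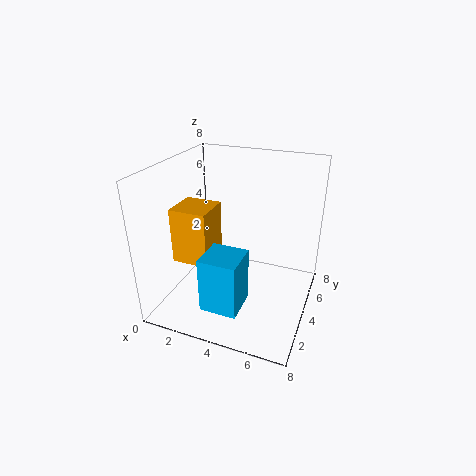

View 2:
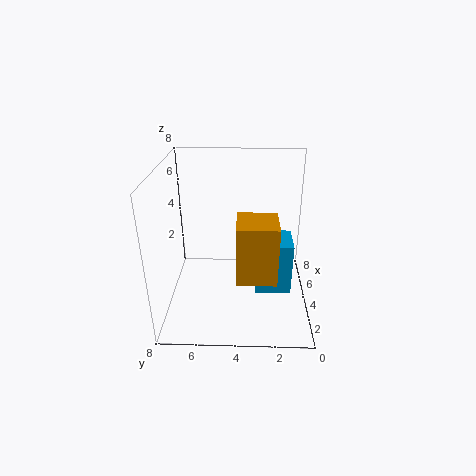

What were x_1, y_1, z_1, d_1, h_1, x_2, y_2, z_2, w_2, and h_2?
x_1 = 1; y_1 = 2; z_1 = 3; d_1 = 2; h_1 = 3; x_2 = 3; y_2 = 1; z_2 = 1; w_2 = 2; h_2 = 3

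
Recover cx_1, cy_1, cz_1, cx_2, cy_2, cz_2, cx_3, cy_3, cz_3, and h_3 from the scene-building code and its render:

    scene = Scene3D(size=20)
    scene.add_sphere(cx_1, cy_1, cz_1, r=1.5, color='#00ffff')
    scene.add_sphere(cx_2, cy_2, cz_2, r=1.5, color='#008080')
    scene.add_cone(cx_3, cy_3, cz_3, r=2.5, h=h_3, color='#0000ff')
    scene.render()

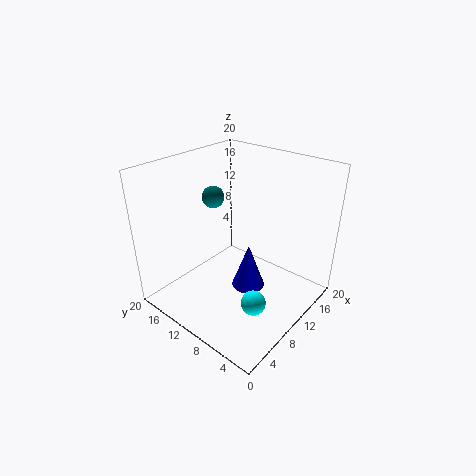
cx_1 = 4.5; cy_1 = 3; cz_1 = 6; cx_2 = 9; cy_2 = 13.5; cz_2 = 15.5; cx_3 = 12.5; cy_3 = 10; cz_3 = 0.5; h_3 = 7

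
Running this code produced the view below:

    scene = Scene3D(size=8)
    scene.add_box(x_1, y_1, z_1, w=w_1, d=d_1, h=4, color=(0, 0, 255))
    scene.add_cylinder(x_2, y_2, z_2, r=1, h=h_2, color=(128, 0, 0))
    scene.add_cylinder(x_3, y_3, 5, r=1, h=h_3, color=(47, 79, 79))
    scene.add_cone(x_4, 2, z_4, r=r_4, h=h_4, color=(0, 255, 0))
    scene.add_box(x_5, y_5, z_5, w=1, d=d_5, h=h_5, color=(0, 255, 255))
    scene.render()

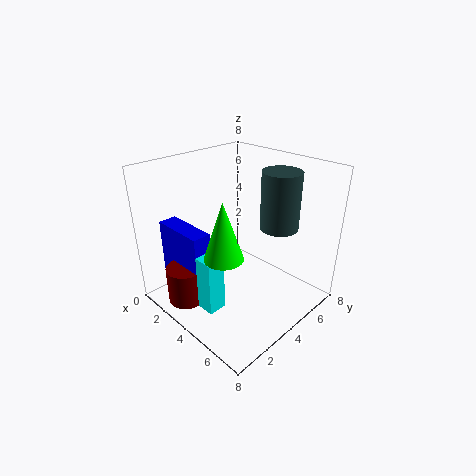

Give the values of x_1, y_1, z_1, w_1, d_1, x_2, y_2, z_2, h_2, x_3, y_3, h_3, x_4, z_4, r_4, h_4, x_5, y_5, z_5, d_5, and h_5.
x_1 = 1, y_1 = 1, z_1 = 1, w_1 = 3, d_1 = 1, x_2 = 3, y_2 = 1, z_2 = 1, h_2 = 2, x_3 = 6, y_3 = 5, h_3 = 3, x_4 = 5, z_4 = 4, r_4 = 1, h_4 = 3, x_5 = 4, y_5 = 1, z_5 = 1, d_5 = 1, h_5 = 3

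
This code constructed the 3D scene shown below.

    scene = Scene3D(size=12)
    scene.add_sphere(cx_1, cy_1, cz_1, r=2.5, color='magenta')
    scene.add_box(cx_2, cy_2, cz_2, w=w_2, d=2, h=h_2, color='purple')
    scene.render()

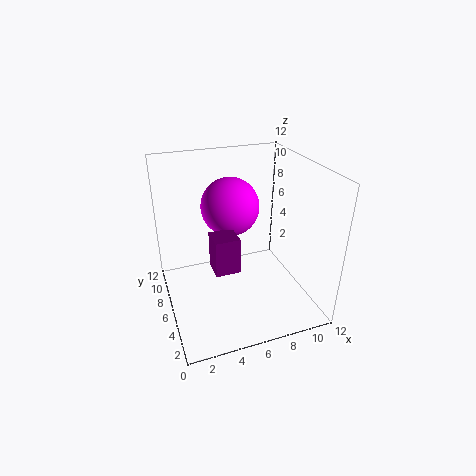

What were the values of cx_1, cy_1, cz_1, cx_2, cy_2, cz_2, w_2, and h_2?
cx_1 = 6; cy_1 = 8; cz_1 = 8; cx_2 = 3.5; cy_2 = 4; cz_2 = 4; w_2 = 2; h_2 = 3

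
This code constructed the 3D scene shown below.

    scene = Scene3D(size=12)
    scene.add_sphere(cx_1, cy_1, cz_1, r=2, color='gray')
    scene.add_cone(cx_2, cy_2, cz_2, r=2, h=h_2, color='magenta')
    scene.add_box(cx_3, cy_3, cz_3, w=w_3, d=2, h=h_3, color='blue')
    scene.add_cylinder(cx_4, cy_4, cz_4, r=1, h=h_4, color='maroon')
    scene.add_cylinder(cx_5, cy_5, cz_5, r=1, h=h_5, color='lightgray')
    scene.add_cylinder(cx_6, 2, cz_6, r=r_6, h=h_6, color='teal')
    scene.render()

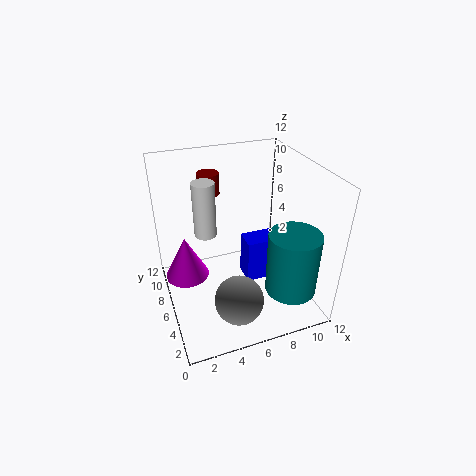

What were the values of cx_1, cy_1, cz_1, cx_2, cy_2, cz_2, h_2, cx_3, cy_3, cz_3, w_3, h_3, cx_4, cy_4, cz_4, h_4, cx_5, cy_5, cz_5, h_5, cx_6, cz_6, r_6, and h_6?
cx_1 = 5; cy_1 = 3; cz_1 = 2; cx_2 = 2; cy_2 = 9; cz_2 = 1; h_2 = 4; cx_3 = 7; cy_3 = 6; cz_3 = 1; w_3 = 4; h_3 = 4; cx_4 = 5; cy_4 = 11; cz_4 = 8; h_4 = 2; cx_5 = 4; cy_5 = 9; cz_5 = 5; h_5 = 5; cx_6 = 9; cz_6 = 3; r_6 = 2; h_6 = 5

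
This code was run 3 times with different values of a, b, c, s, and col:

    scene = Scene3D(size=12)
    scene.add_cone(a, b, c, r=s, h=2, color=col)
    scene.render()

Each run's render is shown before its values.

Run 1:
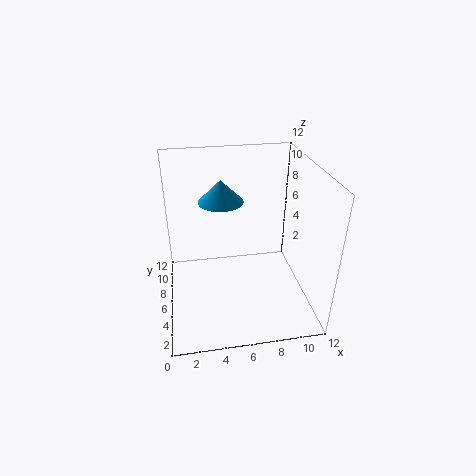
a = 5
b = 9
c = 8
s = 2
col = 'deepskyblue'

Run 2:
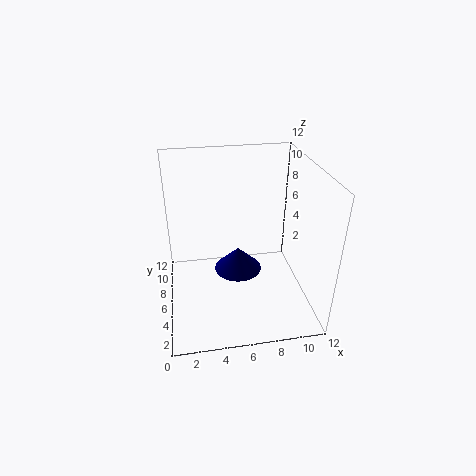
a = 6
b = 6
c = 3
s = 2
col = 'navy'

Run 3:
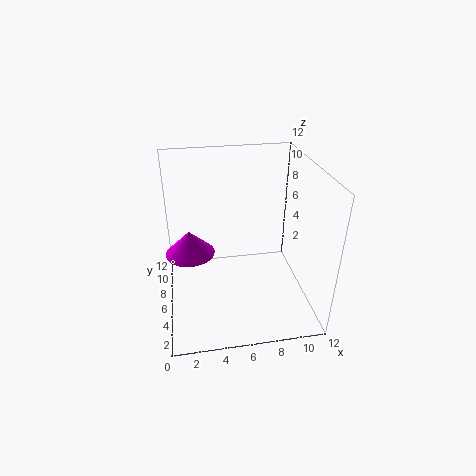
a = 2
b = 6
c = 5
s = 2
col = 'magenta'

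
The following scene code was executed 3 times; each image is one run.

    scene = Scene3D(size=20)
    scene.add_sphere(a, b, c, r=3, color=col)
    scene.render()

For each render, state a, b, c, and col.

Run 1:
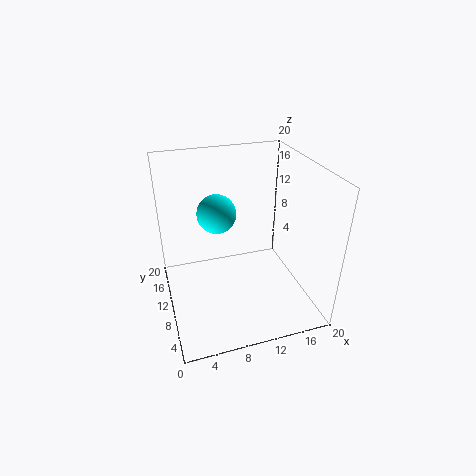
a = 8.5, b = 16, c = 11, col = 'cyan'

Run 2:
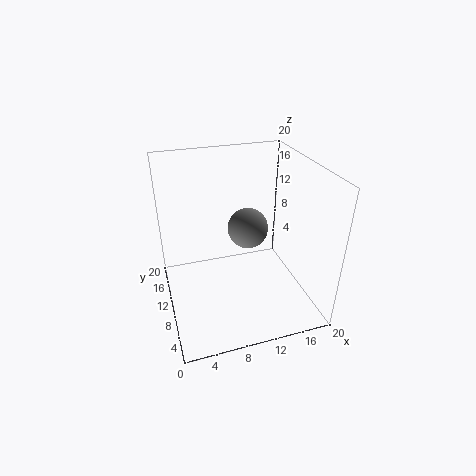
a = 12.5, b = 13, c = 9.5, col = 'gray'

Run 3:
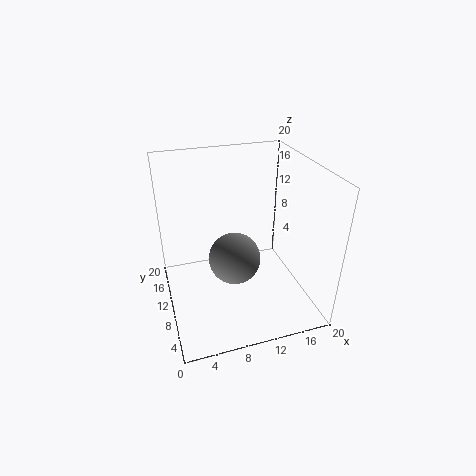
a = 7.5, b = 3.5, c = 11.5, col = 'gray'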